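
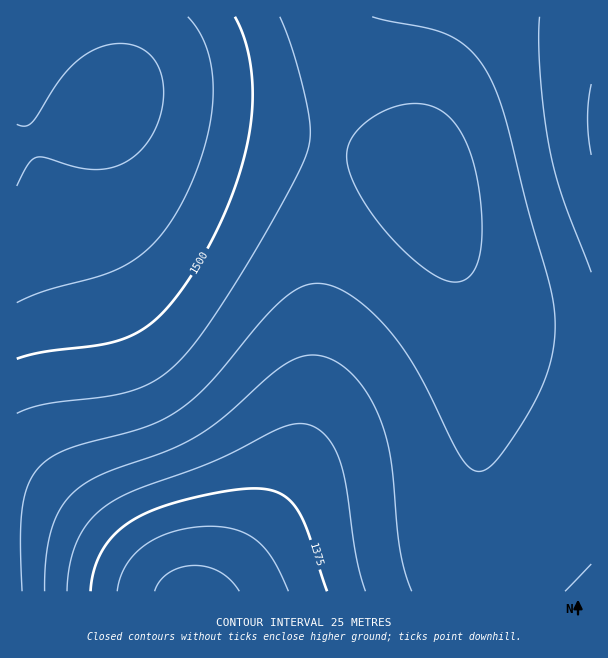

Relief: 1315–1555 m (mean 1460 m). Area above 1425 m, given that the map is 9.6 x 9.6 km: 73.1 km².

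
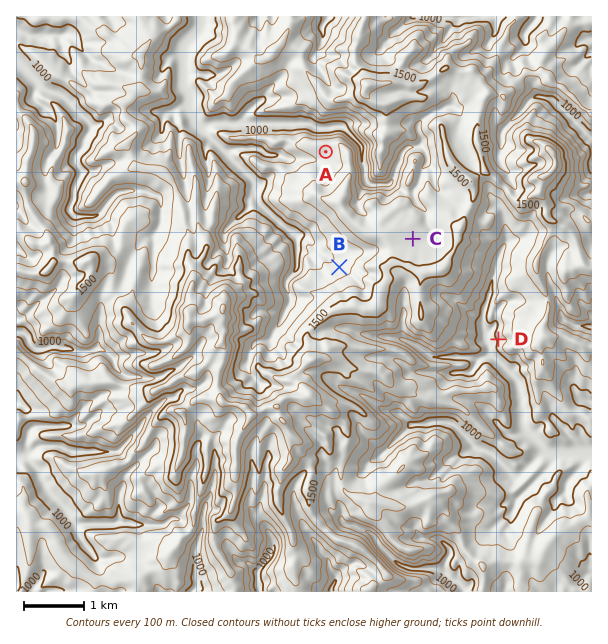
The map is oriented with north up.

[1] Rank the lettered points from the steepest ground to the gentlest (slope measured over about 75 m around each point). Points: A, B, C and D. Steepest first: D B A C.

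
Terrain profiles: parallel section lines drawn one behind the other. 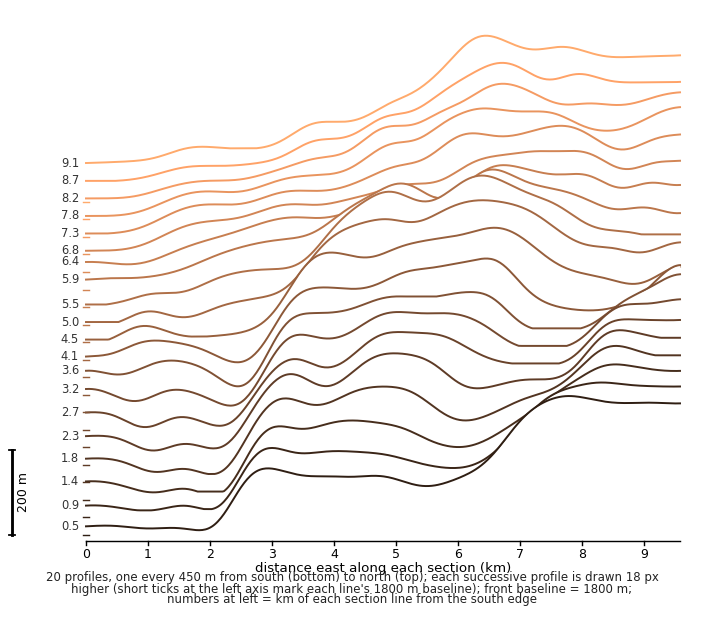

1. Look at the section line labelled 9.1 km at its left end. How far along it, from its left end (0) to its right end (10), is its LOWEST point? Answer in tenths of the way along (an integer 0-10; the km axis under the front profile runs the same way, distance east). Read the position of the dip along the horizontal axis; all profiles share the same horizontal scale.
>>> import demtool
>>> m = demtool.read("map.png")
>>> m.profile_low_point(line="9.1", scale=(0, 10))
0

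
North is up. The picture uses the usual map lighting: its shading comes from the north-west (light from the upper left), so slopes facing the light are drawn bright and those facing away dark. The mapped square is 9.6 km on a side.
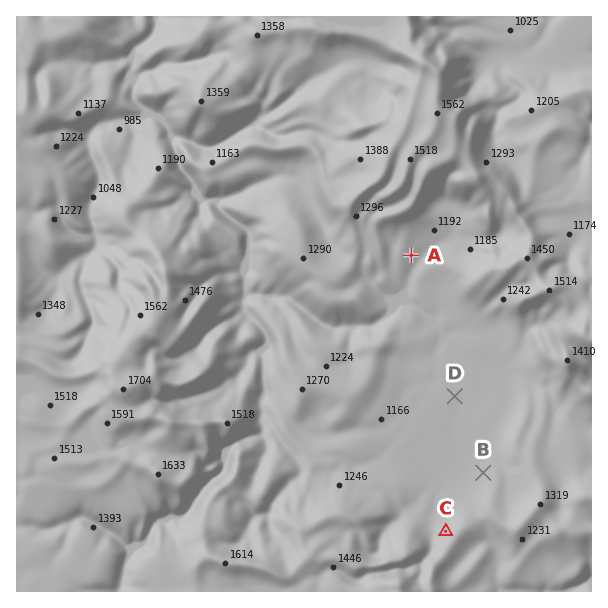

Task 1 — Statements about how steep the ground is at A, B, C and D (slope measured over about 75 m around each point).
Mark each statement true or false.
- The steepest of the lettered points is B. false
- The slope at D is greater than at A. false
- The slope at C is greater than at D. true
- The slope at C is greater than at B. true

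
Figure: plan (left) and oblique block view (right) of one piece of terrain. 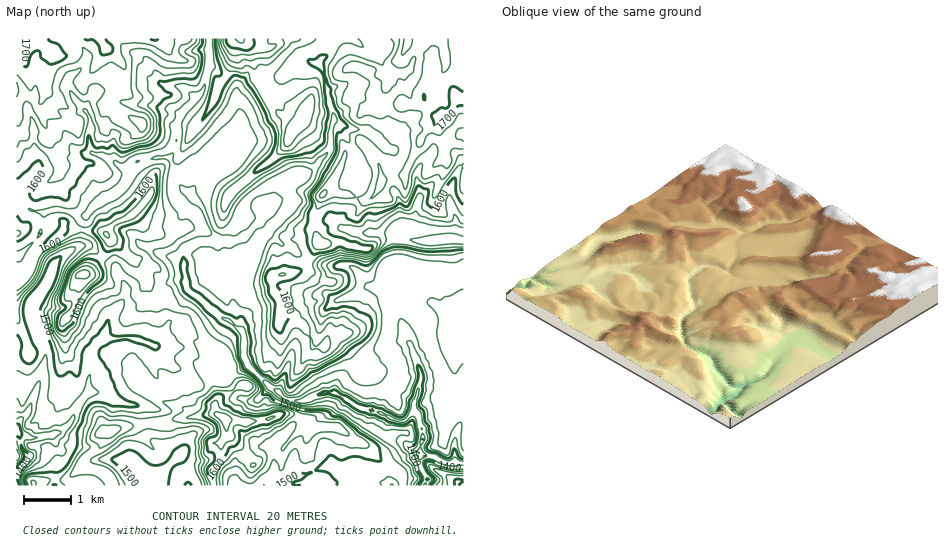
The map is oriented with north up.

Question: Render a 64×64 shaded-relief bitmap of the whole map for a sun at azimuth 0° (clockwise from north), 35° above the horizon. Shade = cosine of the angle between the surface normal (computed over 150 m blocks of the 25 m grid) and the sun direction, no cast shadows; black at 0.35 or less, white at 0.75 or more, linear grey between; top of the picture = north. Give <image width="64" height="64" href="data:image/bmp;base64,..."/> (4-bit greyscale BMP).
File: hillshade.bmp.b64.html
<image width="64" height="64" href="data:image/bmp;base64,Qk12CAAAAAAAAHYAAAAoAAAAQAAAAEAAAAABAAQAAAAAAAAIAAATCwAAEwsAABAAAAAAAAAAAAAAABEREQAiIiIAMzMzAERERABVVVUAZmZmAHd3dwCIiIgAmZmZAKqqqgC7u7sAzMzMAN3d3QDu7u4A////AGrcqZdWd2i7qYiJiIdDeHdTRnZ4mqqZmZmYdWh3dljNjf3KuWZnirqYiIiYh0VmZlM1d3iIqqmZiIh1eZpSjf9//cu8l4rNuYiHeJmHeXNFVUV3eHZ5mYiId3irvGn//13Lqqu6iaqYiHd3mZiJgzVpl3d4dmeId3d3irzLv9mohnmbqruWRWd3d3iImGZ1RHq6h2d3eHd2Zmibu6mWIkK2irupqoYyRmZ4h3eIh3dUiZmJhnd3dmVWisy6ZnRGZqmry7mIdlMjRXd2ZmirqFZ2ZWiXd3ZWZpvdy5ZGqIdolmZ3m5mYd1NFZlVUVpynd0MzNYl4dVZ63uy7qYh3iGhmVURpuqu8qYh3d1MiRVZ2VDIRR4iImr7uzM7uyVaIeEmIdmaqq87tzLu6h2RDOKq8unQ2q7zf/+7u2onYV4iIR5iId4q87u7cy6qaqpeM3e///u7//+/+3LljI5ZoiIhlmIiHes3cu6mIeJq7q7zMzO7//////tyFMyRmZ2iIiHaJiIh4vLmHZmeJq7vNy6l1jf/Yeb3tljM0V4dZmIiIh3mYiHeZiHdmeamaq7ztt0NtyEEiRohCRmZ4hliZiIiIeJh4d4iId3iZmZmZisy6q8lBVCIzM1Znd4iIZ5iIiHd3h2d4iIiIiZmZqZh5mZz/whFmIiNEZ3eIiIiHiIiIdmeHZniIeIiZqZqZh4mIiv5CVFhSADRneIiJmZhniIh2V4hmeIh3iZmpqYiImYiKxkZmWIQgAUZ4mZmZp2eIiHd3h2Z4iIiZqqmpmZmIiJqmd2ZXhlMAJXiZmZmWeIiIial2Znd5mqqqqZmZiIiKuYiIZlaId1MjRniZmoZ4iIiJqXRFVmiZmqmIiHd4iay5iIhmVXial1IjV4mZd4iIiHmoYyRFZ4h3d3d3d4iKu7p3iGZmZ6uphlRWiIdniIiIepdUM0ZmeHZmZmeImJq8yWeIdnZ4rLuqqHeIh3iIiIiKh1eFRnd4h2ZmZ4iIq7qGV4iHd4qr3MzLmImHeIiImImHirlVZ3eZhmZ2Z4rMllZniImZqqre3Mu5mYiIiImIeImqmWRmZnmHZnZ5rMllZ2d3eaqpl63dy7qYiIiIiZhFirl2Y0VVWHd3eJvMlWeHd3VpmZmXeKu6qpiIiZmZmSFYvKdjI1VXh3iJq7hWeId4dnmYh3dTRoqpmImZmZmaQRabuWURRod3eJmqlmeId4h2iHZlVURFeImYiZmZmZqFFIq7hkNYlmeIiJmHiIiIiYiHVVVnmpiHaIiImZmZmZhDea3bqYiGZ4iJmYiIiImZmqqZh4m8yoVXiIiIiIiImXNXrv/sl2ZniaqYiIiZmZmbu7uph2d2MRR4iId2ZneZkxSM/+yFRomruYiIiZmZmZqruqlSAAAAADVmVDNERXmWACe92mNHq6l2Z4qqqqmZmru5h1EAAAIgAREQAAERV5lRAUeGRGiZdlVVaJmpmamauph3d3Zom8cyEiNEMyJWeqdCJERomYZWd3VVZ3Z4mZq6mIiau7zMy4dniJmZmZh4mYZniKqGVXeIiHd4VGd4mau6mJqqqXd3eJmZmIiXqpiZmqu73IU1eIiamZllaIiZm7u5mZh1NFVWd3ZURFSaqZq6mazMunVniZmqp2VXiImZvLqHd2ZkRDJERUM1ZZmHeId3i8zMuFaJqaqXd1aIiJmau4VVVnQjIBFHVWh2mGZmZnd4q8zLdXmqqYiYVGeIiImZdDRVZ0RDMkeGeGaIdmZ4d3d4q7uneZmYiZqENXeIiHiYVneJlmhURnhmdniYdnd3dmaKu7l4mIiJrMgyRniJm92omZmod2ZUSGV3eKqXd3d2Zniru4iHeImb3JQkV4mrzcmJmZmHd3U1c2h3iph3d3d4mKvMl4eIiZq9yUIkZ4ibyoiZiZmYZmVkSXd4iIiIiJqXis3Jd4iImZvMpSI0RGvLiJh4mapml2ZHd3dnmImqqGRXirmGd4iImazLcwASSLyYmHmpmoWJiGV3dWeIiJdlMRI0Z4dWeIiJmsylACM0m5mHiqmZlWiIdXVkV3dldDRCAAFGiEVniIiJqqhDRURpqneqmIiHZ3h3Znd3d1Z2RGZBAlaJdFd4iIiIiIVVZni6mrmIiIl2aIl4iIh2ZndlVmVFeIiWRXeIiHZnmFVnebqqh3d4iYVWeIh3iHeIdnZWeIeIeKlkZ3iIdUaqdnd5hlVmd3eIh2ZneGeHeKp2d3ibyod5q5VWeIdlV5qXd3hVVVZnZniIh2Z4Z3iIqXeImrzbmHerp0V4d2Vomql4lleId3dmd4mZdYd3d4mWaIiZmah2VYq5VXd2VYmaqoiWZ4mZiIiHeZl2hnh3mnVpmIeIiId3eKp2Z2VHmqq7qYeIiZmqqpiJmYmHeIiYZneJh4qZmZhlepZWVFipqry5h5mZmaqqmZmZmod4iIeIdoiIiZiGZURpqFRFeZmZq7p1aIiJqqqqmZmqd4iHd5l2eIiIh1QzNGm5UjaIiJmaunZmd4mpmamYmal3iHZVaYZneId3VDM0aZdCNXZoiZqqiZh5qpd3mZiJmYiIdlVXl2Z5h3VURnh4dTNEVEZ4mYiru7zMqXZ5mImYiIiIiHd4ZomHZEVpqphkRDNERGd3d5q7zLqql3iZmIiIiJmZl2eIh2REV4dmeGRERWd1VmZ3eaupiImoeKqYiIiImpmmZ5qWQzNohjNYZFVXeJdlVnd5qqiHeJh4qpiI"/>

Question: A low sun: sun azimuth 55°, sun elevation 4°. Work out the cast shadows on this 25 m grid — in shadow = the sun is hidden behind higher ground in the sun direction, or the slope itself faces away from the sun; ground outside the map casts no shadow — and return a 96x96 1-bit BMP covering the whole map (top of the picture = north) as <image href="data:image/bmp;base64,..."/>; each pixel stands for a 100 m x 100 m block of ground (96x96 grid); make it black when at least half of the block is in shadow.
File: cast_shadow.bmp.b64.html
<image width="96" height="96" href="data:image/bmp;base64,Qk2+BAAAAAAAAD4AAAAoAAAAYAAAAGAAAAABAAEAAAAAAIAEAAATCwAAEwsAAAIAAAAAAAAA////AAAAAADg4PAf/8fAAgABw/zgYfA//8fgAAABw/jAceB//8fgAAABg/DD+AB//8fgDAAAA8Dz+AA//4PBHAAAA5x//AAf/+OBmAAAB/99/AA///EBmADgB/99/wB///ABnBfgB/fp/8Hz//AADD9AH+fh/+Hn/8AADH4AG+f//+HP//hwAHgAE+P//8AP//n8AHAAA+P+/4AE//n9EAAAB+DgH8AAf/mNiAAAN8DgH4AAH/AAAAAH/8DwD4ABg+AAAAAfz8C4BwA/48AAAAD/z4CYAgP/A8AAAAP/j4CYAA/8AAAAeAf9DwAcAB/wAAHB8f/AB4AcAB/gAAHH4P+AB4AeAB/AAYOH4H8AB4AfAB+AB4IP4A4AA4AfgA4ABwAf8AQAA4D/kAAADgB/cwAAA4D/0MAAHAD7ewAAB4D/wOAAAAD7ewAAB4D/wMAAAAH/PAAABwD/4EAAAgH/PAAADwD/wAAAfgP/ngAADgD/wAAAfAP/ngAADgD/4AAAMAP/ngAAHgD/wBwAwAf/DAAADAD/wBwAwA//DAAADAD/wAwABB//AAAACAD/wAwAbD//AAAAAAD/wAAA+D//AAAAAAD/4AwAwH//AAAAAAB/8AeAAP//AAAAAAA/+APAAff/AAAAAAA/6AvAA+P+AAAAAAAf4AnAD4P+AHgAAAAP8AHgDwD+AHAAAAAP8APgDgD+QAAAAAAH+AfgDgB8wAAn/AAH+AfADAB8AD/n/wAD8A/AHAA8AH/n/8AD8A+AHAA8AP/n//AB/A8AHAAeH//3//gA/+4ACAAeH//z//8Bf/wAAAAOP//h//8AP/gYAAB2f4YA//8AH/AwAwA9/wAAcAYAD+BgAfwfnwAAAAAAAcDgAHAP/wOA//wAAIHAAfAP/g/Y//8AAYAAA/AH/h+Z//8AAIAAA/AD/x+///cAAAAAA/gD/z+//8cw8AAAAfgB/z///89w4AAAAfgB/9//959wAAAAAfgA/88AZ59wAAAAADgA/4AA588gAAAAADAAf4A4588AAAAQADgAf8A8588AAEAAAD4AP+A8Z2cOAEAAAB+B/+A8JzMPgAAAAB/h//A8AzIPgAAAQB/5//h4MQAfAH6AQB////h4MAA/Af/h4B///vzweAB/A///4B//8nzweAM+D//8cD//wD3gPABcHf/weD//wD3APGDcGf/geD//wDuAPGCcGf/gOD//wD8cOOAcOf/gOB//wD/4H8AcId7gOB//wD/4D8A4AcAAEB//gD/95wA4A8AAHA//AD+Z5wA4A8AAD4/+AD+BxwE4B8AAT8/+AD+AwwA4DgAAB8/8AD4ABgw4HgAAH8f8ADwABggsHAAAP8f4ADgAAAhoPAAA/+fwAH4AAABAGAAH/+fwAH4AAADAAAAP///gAH3AAgDAAAAf///gAHjBDgDABwA////gAHADzwDAA4A/8//8AGADxgDAA4B/w//8ABAHxwAAA8D/gf/cABADxgAAA8D/AP+AABgD4AAAB8H+AH+AAAAB4AAABgA8AH8AAAAA8Ag="/>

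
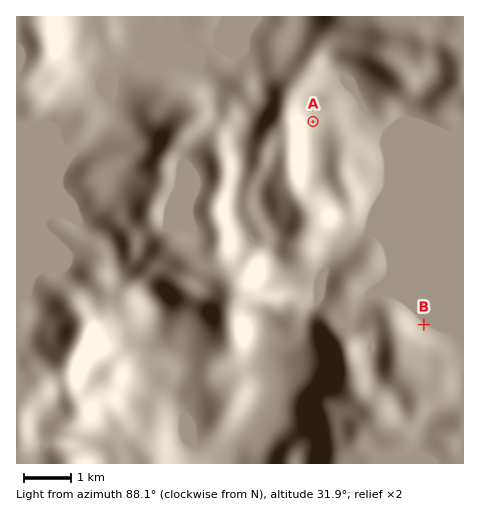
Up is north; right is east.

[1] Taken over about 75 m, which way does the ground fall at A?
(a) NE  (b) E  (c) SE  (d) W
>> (b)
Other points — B NE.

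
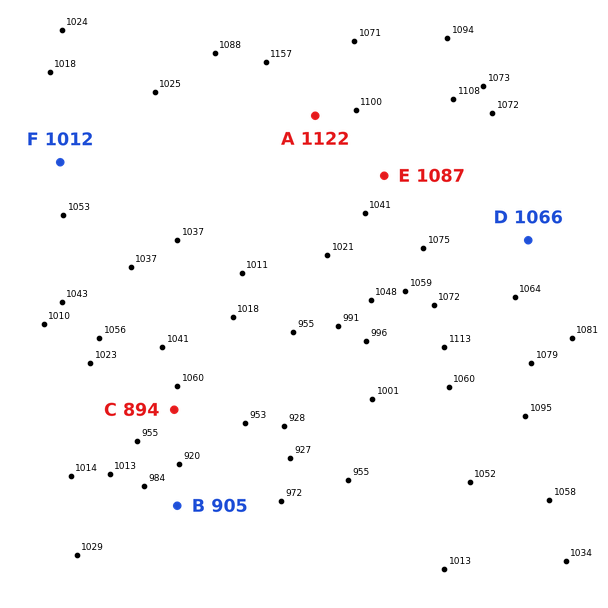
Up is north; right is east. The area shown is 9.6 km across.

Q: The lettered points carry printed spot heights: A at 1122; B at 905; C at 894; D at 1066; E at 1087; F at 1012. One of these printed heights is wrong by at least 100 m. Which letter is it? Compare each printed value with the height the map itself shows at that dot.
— C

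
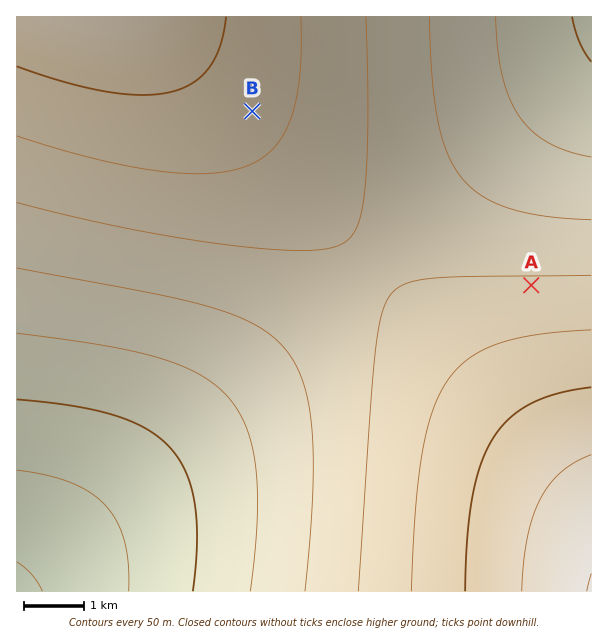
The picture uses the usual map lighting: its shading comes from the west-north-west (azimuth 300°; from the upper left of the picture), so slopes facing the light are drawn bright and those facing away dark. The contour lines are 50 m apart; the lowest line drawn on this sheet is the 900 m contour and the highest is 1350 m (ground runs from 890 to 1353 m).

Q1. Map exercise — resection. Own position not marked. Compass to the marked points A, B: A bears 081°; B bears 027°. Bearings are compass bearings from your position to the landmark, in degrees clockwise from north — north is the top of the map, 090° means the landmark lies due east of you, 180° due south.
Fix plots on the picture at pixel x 131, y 349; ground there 1050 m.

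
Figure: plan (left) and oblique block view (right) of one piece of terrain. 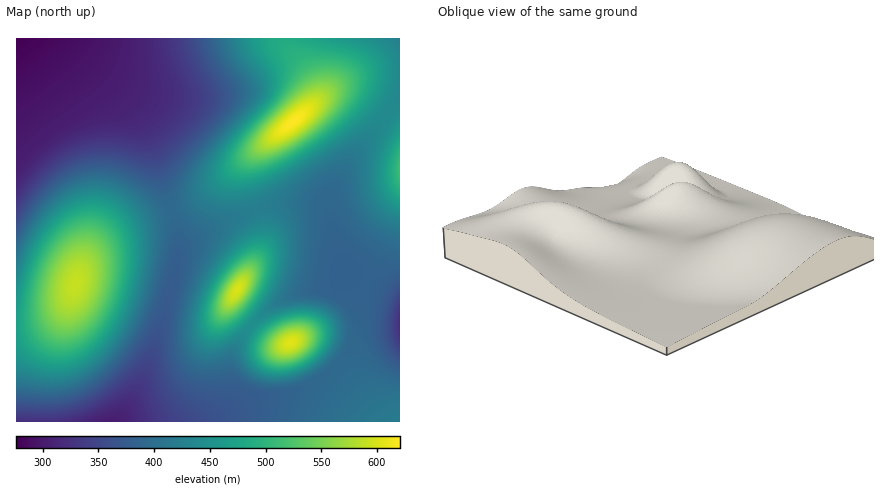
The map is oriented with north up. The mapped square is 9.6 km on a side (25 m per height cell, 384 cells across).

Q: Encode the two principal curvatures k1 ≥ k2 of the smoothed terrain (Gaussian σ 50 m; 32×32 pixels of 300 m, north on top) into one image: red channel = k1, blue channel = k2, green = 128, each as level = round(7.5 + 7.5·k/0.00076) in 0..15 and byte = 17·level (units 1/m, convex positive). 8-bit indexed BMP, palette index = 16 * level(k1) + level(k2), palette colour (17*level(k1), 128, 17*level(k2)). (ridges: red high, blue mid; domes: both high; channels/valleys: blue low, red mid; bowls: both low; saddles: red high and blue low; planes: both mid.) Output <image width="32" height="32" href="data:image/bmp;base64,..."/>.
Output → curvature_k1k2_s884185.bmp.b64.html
<image width="32" height="32" href="data:image/bmp;base64,Qk02CAAAAAAAADYEAAAoAAAAIAAAACAAAAABAAgAAAAAAAAEAAATCwAAEwsAAAABAAAAAAAAAIAAABGAAAAigAAAM4AAAESAAABVgAAAZoAAAHeAAACIgAAAmYAAAKqAAAC7gAAAzIAAAN2AAADugAAA/4AAAACAEQARgBEAIoARADOAEQBEgBEAVYARAGaAEQB3gBEAiIARAJmAEQCqgBEAu4ARAMyAEQDdgBEA7oARAP+AEQAAgCIAEYAiACKAIgAzgCIARIAiAFWAIgBmgCIAd4AiAIiAIgCZgCIAqoAiALuAIgDMgCIA3YAiAO6AIgD/gCIAAIAzABGAMwAigDMAM4AzAESAMwBVgDMAZoAzAHeAMwCIgDMAmYAzAKqAMwC7gDMAzIAzAN2AMwDugDMA/4AzAACARAARgEQAIoBEADOARABEgEQAVYBEAGaARAB3gEQAiIBEAJmARACqgEQAu4BEAMyARADdgEQA7oBEAP+ARAAAgFUAEYBVACKAVQAzgFUARIBVAFWAVQBmgFUAd4BVAIiAVQCZgFUAqoBVALuAVQDMgFUA3YBVAO6AVQD/gFUAAIBmABGAZgAigGYAM4BmAESAZgBVgGYAZoBmAHeAZgCIgGYAmYBmAKqAZgC7gGYAzIBmAN2AZgDugGYA/4BmAACAdwARgHcAIoB3ADOAdwBEgHcAVYB3AGaAdwB3gHcAiIB3AJmAdwCqgHcAu4B3AMyAdwDdgHcA7oB3AP+AdwAAgIgAEYCIACKAiAAzgIgARICIAFWAiABmgIgAd4CIAIiAiACZgIgAqoCIALuAiADMgIgA3YCIAO6AiAD/gIgAAICZABGAmQAigJkAM4CZAESAmQBVgJkAZoCZAHeAmQCIgJkAmYCZAKqAmQC7gJkAzICZAN2AmQDugJkA/4CZAACAqgARgKoAIoCqADOAqgBEgKoAVYCqAGaAqgB3gKoAiICqAJmAqgCqgKoAu4CqAMyAqgDdgKoA7oCqAP+AqgAAgLsAEYC7ACKAuwAzgLsARIC7AFWAuwBmgLsAd4C7AIiAuwCZgLsAqoC7ALuAuwDMgLsA3YC7AO6AuwD/gLsAAIDMABGAzAAigMwAM4DMAESAzABVgMwAZoDMAHeAzACIgMwAmYDMAKqAzAC7gMwAzIDMAN2AzADugMwA/4DMAACA3QARgN0AIoDdADOA3QBEgN0AVYDdAGaA3QB3gN0AiIDdAJmA3QCqgN0Au4DdAMyA3QDdgN0A7oDdAP+A3QAAgO4AEYDuACKA7gAzgO4ARIDuAFWA7gBmgO4Ad4DuAIiA7gCZgO4AqoDuALuA7gDMgO4A3YDuAO6A7gD/gO4AAID/ABGA/wAigP8AM4D/AESA/wBVgP8AZoD/AHeA/wCIgP8AmYD/AKqA/wC7gP8AzID/AN2A/wDugP8A/4D/AHeHh4eHh4eGdneHh4eHh4eHh4eHh4eHh4eHh4eHh4eIh4eHh4eHh4aGdoeHh4eHh4eHh4eHh4eHh4eHh4eHh4eHh4eHh4eHh4aGdoeHh4eHh4d3hoSDhIaHh4eHh4eHh4eHh4iHh4eHhoaGh4eHh4eHh4WElJSTgYKGh4eHh4eHh4eIiIiIh4eHhoaGh4eHh4d2hKW3t6eWk4GFh4eHh5eHh5iYmIiIh4eGhoaHh5eXh3WEpsjp2rqnlIKGh4eXl4eXmJiYmIiHh4aGhYaHl6enhYKkx+r7+9m3lISHh5eWh5eYmJiYiIiHh4aFhYeXp8emgpGkuMrq6cilhIeHl5aHl5iYmJiYiIeHhoWFhoam19eVgJCTp7jIx6WUh4eXp4eYmJiYmJiIiIeGhoWGhpbH+MiEgYCClJWVlIWHh5enh4iYmJiYmIiIh4aGhYWGhZb5+qeEhHNyg4SFd4eHl6eHiJiYmJiYmIiHh4aFhYaFhKj6+ZWFhoZ3d3d3h4eHl4eImJiYmJiYiIeHhoZ2hoWEldj4t4WGhod3d3d3h4eXh4iImJiYmJiIh4eGhnaHhoWEptfXloaGh3d3d3eHh4eHiIiYmJiYmJiHh4aGdneGhoWFprenh4eHh3d3h4eHd4eHiJiYmJiYmIeHh4Z2d4eGhoWWl5eHh4eHh4eHh4eHh4eIiJiYmJiYh4eHhoaHh4eGhoaGl4eHh4eHh4eHh4eHh4eImJiYmIeHh4aGhoeHh4eGhoaHh4d3d4eHh4eHh4aHh4eHmJiIh4eHhoaGh4eHh4aGhoaHd3d3d4eHh4eXhoeHh4eHh4eHh4eGhoeXl5eXh4aGhoZ2d3d3d4eHl5eGhoeHh4eHh4eHh4eGh4eXp6enl4aFhXZ2dnd3h4eHl4aGh4eHh4eHh4eHd3eHh4eXp7e3p4aFhXV2dnaGhoaXh4aGh4eHh4eHh3d3d4eHh4eXt9jYuIeFhYV2doaGhoaHh4eHh4eHh4eHd3d3d3eGhoaXt+j4yJiGhYWGhoaGhoiHh4eHh4eHh3d3d3d3d3Z2hoaHqOj42KiGhoaGhoWFiIiIh4eHh4d3d3d3d3d3d3Z2dYWGl9j42KiXhoaGhoWIiIiHh4eHd3d3d3d3d3d3dnZ1dXR1lrjYyKeXh4aGhoiIh4eHh4d3d3d3d3d3d3d3dnZ1dISVlqe4uKeXh4eGh4eHh4eHh4eHh3d3d3d3d3d3d3d2hZWWlpeop5eXh4eHh4eHh4eHh4eHh4eHh4eHh4eHh4eHlpaGh4eXl5eHh4eHh4eHh4eHh4eHh4eHh4eHh4iIiJeXl4eHh4eHh4eHh4eHh4eHh4eHh4eHh4eHh4eHiJiYmJiHh4eHh4eHh4c="/>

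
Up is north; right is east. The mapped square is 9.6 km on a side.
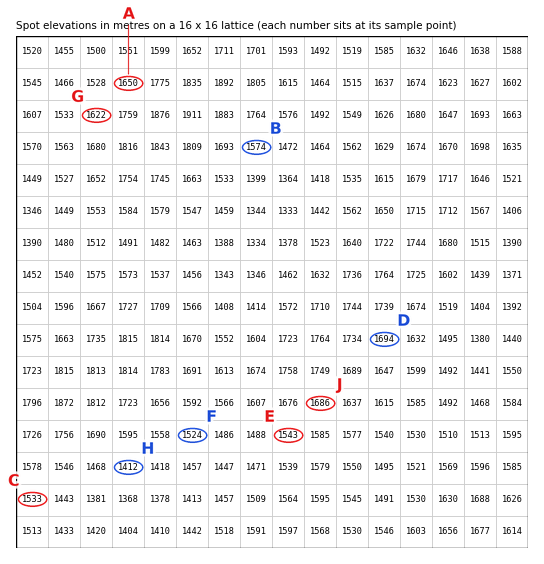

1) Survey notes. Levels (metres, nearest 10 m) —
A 1650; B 1570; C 1530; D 1690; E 1540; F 1520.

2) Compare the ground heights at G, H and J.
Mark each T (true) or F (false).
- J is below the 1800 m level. T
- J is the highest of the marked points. T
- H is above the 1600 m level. F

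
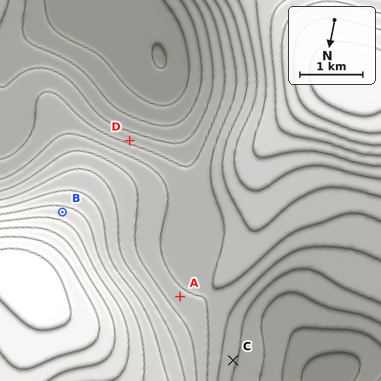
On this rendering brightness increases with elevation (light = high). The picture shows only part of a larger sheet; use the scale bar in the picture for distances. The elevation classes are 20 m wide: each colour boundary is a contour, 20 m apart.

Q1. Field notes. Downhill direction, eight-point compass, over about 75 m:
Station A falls SW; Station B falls S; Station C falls W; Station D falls S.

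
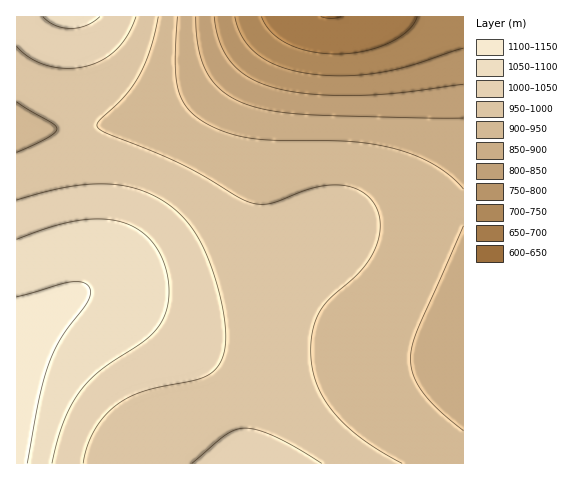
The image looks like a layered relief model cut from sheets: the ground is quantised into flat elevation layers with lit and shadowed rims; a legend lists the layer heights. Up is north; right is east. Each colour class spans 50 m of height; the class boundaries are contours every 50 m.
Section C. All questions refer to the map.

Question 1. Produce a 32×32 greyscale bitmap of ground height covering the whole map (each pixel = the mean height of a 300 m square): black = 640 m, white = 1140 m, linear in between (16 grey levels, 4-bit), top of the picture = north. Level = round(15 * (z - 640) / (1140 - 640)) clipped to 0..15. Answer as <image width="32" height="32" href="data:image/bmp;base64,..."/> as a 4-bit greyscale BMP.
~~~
<image width="32" height="32" href="data:image/bmp;base64,Qk12AgAAAAAAAHYAAAAoAAAAIAAAACAAAAABAAQAAAAAAAACAAATCwAAEwsAABAAAAAAAAAAAAAAABEREQAiIiIAMzMzAERERABVVVUAZmZmAHd3dwCIiIgAmZmZAKqqqgC7u7sAzMzMAN3d3QDu7u4A////AO3Muqqqqru7zLu7qqqZmZjt3Luqqqqru7u7uqqZmZiI7ty7qqqqqru7uqqpmZmIiO7cy7qqqqq7u6qqmZmIiIj+3cy7uqqru7qqqZmZiIiH/t3My7u7u7uqqqmZmIiId+7t3MzLu7u7qqqZmZiIiHfu7d3MzMu7u6qqmZmIiIh37u7d3czMu7uqqpmZmIiId+7u7d3czMu7qqqZmZiIiHfu7u7d3czLu6qqmZmZiIh37u7u7d3My7uqqqmZmZiIh+7u7u3dzMu6qqqpmZmYiIfe7u7t3czLuqqqqpmZmYiI3d3u3d3Mu7qqqqqqmZmIiN3d3d3czLuqqqqqqqmZmIjM3d3dzMu7qqqqqqqpmZiIzMzMzMy7uqqpmqqqqZmYiLu8zMy7u6qpmZmaqpmZmIi7u7u7u6qqmZmZmZmZmYiIqqqruqqqqZmZmZmZmZiIiKqqqqqqqZmZmZmZmZmIiIiZmqqqmZmZiIiIiIiIiId3mZmZmZmZiIiIiIh3d3d3d5mZmZmZmIiHd3d3d3d2ZmaZqqmZmYiHd2ZmZmZmZmZmqqqqqZmId2ZlVVVVVVVVVaqqqqqZiHdlVUREREREREWru7u6qYh2VUQzMzMzMzREu7u7u6mYdlRDMiIiIiIzM7zMzLuqmHZUMiEREREiIjPMzMzLuph2VDIREAARESIj"/>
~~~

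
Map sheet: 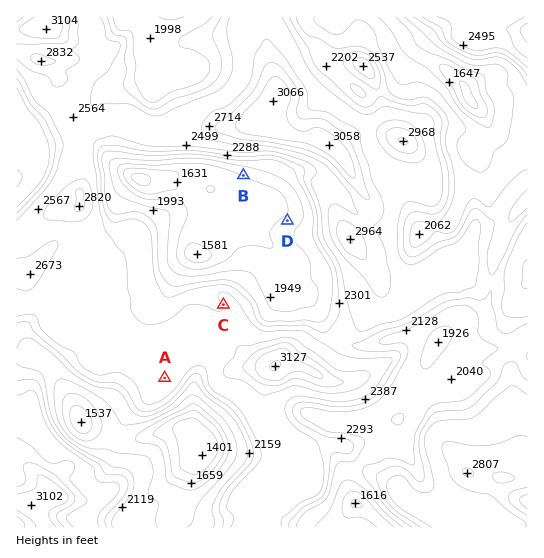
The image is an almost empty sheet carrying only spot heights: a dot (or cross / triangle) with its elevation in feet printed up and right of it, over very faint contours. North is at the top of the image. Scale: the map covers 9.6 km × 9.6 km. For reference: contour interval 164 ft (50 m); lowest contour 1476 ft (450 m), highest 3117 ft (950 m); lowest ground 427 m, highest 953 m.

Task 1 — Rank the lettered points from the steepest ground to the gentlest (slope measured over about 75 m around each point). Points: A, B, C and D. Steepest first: B D C A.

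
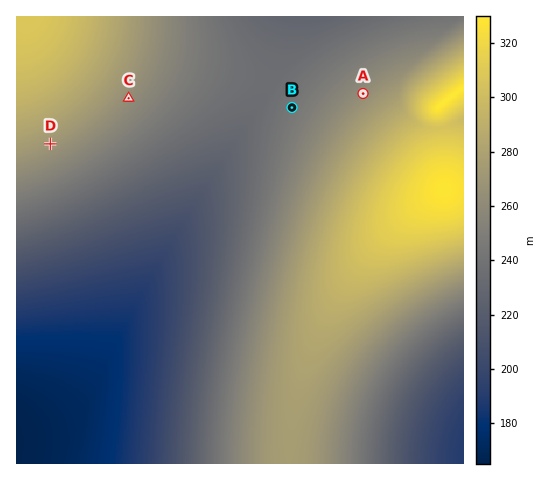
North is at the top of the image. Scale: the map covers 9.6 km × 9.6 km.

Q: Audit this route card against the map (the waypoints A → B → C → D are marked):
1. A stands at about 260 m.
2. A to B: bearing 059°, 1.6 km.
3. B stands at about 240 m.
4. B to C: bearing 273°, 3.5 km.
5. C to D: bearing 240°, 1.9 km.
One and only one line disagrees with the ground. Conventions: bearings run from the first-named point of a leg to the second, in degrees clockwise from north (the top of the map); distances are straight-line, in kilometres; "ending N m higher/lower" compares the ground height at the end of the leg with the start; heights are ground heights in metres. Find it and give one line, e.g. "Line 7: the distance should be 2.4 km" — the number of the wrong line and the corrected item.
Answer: Line 2: the bearing should be 259°.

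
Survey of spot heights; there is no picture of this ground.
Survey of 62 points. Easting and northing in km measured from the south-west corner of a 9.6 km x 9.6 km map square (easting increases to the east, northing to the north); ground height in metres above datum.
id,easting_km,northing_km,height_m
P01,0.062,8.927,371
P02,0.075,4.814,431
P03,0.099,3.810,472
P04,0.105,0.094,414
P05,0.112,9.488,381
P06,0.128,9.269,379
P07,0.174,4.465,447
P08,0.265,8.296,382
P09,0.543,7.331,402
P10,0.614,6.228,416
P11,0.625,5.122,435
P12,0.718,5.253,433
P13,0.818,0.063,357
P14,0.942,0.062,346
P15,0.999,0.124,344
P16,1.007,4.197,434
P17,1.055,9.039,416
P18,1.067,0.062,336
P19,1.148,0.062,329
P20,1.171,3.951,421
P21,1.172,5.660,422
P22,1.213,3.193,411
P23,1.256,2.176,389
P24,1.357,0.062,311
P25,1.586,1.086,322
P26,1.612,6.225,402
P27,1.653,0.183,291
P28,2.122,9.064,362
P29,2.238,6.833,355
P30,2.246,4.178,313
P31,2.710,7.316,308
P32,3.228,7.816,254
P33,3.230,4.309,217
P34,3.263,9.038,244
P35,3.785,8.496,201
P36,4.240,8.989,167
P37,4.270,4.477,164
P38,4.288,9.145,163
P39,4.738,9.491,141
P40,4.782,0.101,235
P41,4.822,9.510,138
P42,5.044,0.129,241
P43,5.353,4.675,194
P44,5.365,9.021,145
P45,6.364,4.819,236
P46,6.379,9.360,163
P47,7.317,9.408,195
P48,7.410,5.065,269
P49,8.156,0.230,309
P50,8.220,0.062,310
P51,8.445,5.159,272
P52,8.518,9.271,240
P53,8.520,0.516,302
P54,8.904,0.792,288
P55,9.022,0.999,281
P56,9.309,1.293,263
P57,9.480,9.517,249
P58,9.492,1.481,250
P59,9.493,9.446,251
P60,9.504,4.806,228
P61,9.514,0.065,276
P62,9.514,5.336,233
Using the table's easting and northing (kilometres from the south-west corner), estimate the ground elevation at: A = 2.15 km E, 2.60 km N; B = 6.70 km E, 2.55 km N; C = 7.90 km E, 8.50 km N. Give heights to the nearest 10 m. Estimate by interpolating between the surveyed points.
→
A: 290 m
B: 270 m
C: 240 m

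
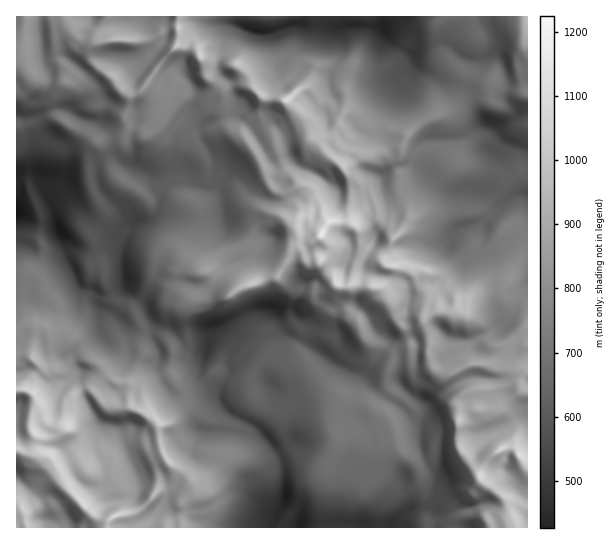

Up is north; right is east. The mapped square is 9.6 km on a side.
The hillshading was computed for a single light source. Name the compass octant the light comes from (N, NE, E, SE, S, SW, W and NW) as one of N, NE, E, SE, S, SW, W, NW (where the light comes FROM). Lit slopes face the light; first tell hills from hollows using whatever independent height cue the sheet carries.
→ NE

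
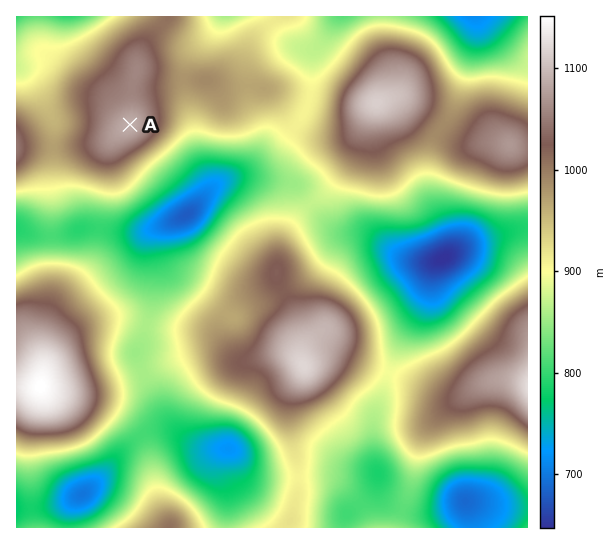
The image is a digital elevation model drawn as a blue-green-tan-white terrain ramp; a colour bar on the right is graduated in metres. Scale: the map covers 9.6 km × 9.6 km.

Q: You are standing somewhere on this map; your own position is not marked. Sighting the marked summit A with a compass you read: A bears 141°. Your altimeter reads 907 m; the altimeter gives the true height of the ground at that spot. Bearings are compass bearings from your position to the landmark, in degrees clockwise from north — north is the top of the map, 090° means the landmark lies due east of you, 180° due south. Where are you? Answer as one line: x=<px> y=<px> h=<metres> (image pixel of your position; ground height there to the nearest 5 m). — x=68 y=48 h=905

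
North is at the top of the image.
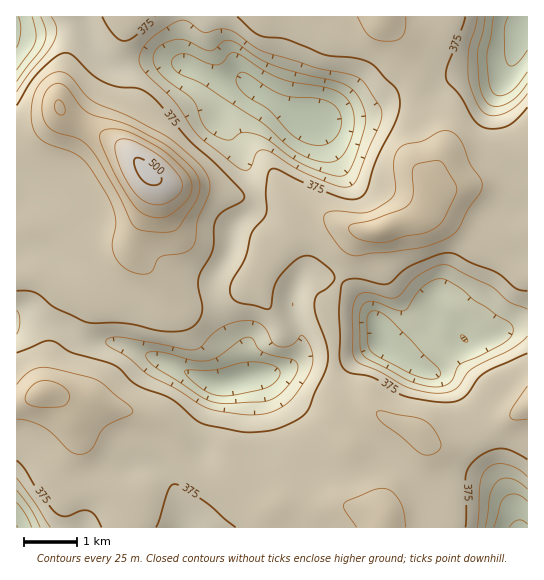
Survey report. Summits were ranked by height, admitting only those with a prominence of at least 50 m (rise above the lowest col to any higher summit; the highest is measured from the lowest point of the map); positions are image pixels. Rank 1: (147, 173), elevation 503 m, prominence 237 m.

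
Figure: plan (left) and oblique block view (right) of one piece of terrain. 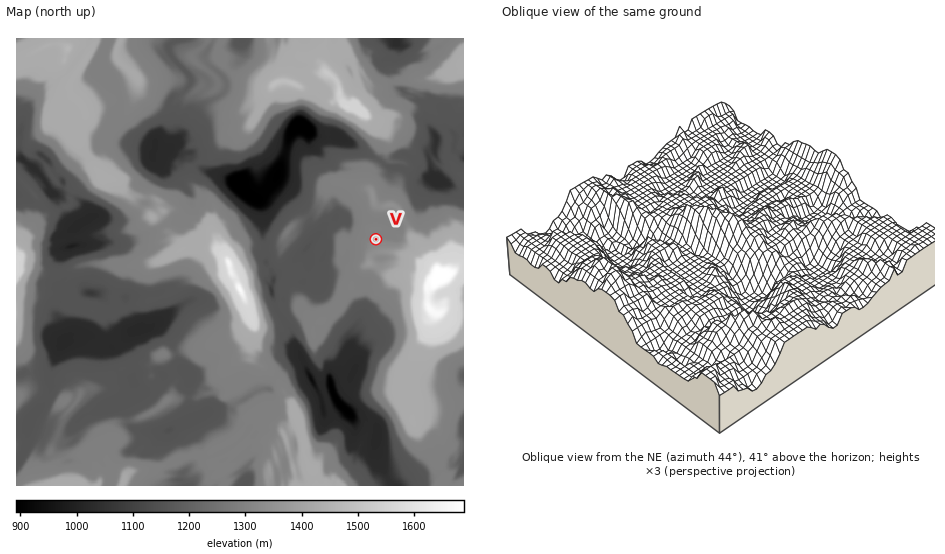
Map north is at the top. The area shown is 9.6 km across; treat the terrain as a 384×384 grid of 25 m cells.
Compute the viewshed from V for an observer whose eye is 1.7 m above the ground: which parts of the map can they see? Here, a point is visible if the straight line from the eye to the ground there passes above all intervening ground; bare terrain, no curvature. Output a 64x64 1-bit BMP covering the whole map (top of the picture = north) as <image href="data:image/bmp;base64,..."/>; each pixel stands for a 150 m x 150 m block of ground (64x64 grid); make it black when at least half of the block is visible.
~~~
<image width="64" height="64" href="data:image/bmp;base64,Qk0+AgAAAAAAAD4AAAAoAAAAQAAAAEAAAAABAAEAAAAAAAACAAATCwAAEwsAAAIAAAAAAAAA////AAAAAAAAAAAAAAAAAAAAAAAAAAAAAAAAAAAAAAAAAAAAAAAAAAAAAAAAAAAAAAAAAAAAAAAAAAAAAAAAAAAAAAAAAAAAAAAAAAAAAAAAAAAAAAAAAAAAAAAAAAAAAAAAAAAAAAAAAAAAAAAAAAAAAAAAAAAAAAAAAAAAAAAAAAAAAAAAAAAAAAAAAAAAAAAAAAAAAAAAAAAAAAAAAAAAAAAAAAAAAAAAAAAAAAAAAAAAAAAAAAAAAAAAAAAAAAAAACAAAAAAAAAAIAAAAAAAAAAgAAAgAAAAAGAAACAAAAAAwAAAIAAAAADAAAAgAAAAAcAAACAAAAABwAAAUAAAAAPAAABAAAAAA8AAAmAAAAADwAADCAAAAAPAAgGAAAAAB4AD/wAAAAAHgAD/AAAAAA8AAE8AAAAADwAAfgAAAAAOAAD+AAAAAAwAAeAAAACIGAAf4AAAAYAwAA/AAAABwGAADwAAAAGBwAAAAAAAB4DAAAAAAAAHwDAAAAAAACfAPQAAAAAAJ8A3wAAAAAB3wAHAAAAAADfgAOAANAAAP/4AcABAAAA9/AAwA+AAADz4ABgfgAAAHPAAH34AAAAYeAANwAAAADB4AA/AAAAA4HgABwAAAADAeAAAAAAAAEBwAAAAAAAAAOAAAAAAAAEDwAAAAAAAAQOAAAAAAAAAAQAAAAAAAA=="/>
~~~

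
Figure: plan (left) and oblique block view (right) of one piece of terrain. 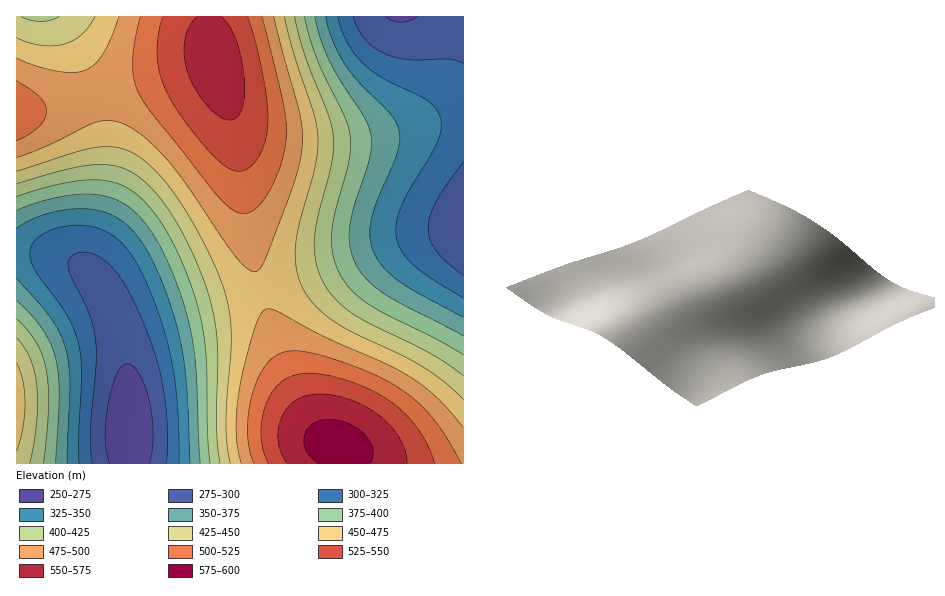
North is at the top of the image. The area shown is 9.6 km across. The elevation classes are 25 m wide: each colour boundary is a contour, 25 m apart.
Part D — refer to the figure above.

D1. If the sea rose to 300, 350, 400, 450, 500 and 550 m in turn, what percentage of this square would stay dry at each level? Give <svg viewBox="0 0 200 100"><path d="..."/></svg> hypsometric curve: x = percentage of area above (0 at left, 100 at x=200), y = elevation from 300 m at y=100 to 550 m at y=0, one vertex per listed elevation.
<svg viewBox="0 0 200 100"><path d="M180 100l-36-20-28-20-30-20-45-20-29-20"/></svg>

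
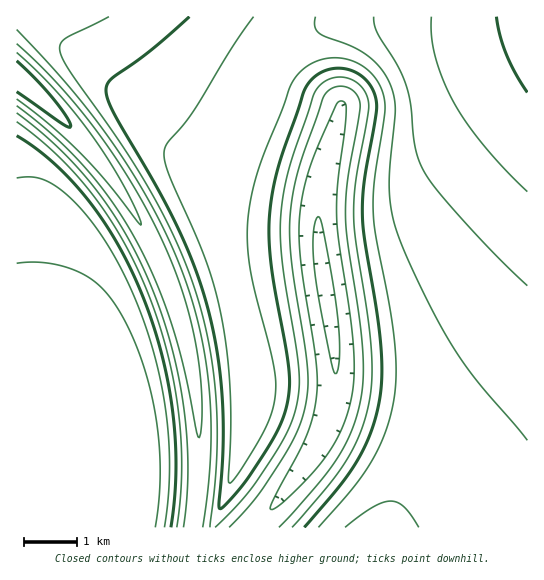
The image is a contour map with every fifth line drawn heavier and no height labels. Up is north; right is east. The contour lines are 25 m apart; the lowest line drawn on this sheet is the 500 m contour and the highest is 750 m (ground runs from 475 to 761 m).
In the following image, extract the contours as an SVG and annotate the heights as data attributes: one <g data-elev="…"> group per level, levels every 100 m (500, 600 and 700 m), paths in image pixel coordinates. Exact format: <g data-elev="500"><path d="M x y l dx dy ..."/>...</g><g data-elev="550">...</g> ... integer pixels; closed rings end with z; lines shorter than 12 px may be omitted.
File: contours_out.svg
<g data-elev="500"><path d="M17 61l20 20 18 20 12 17 4 7-1 2-11-5-42-30"/></g><g data-elev="600"><path d="M177 527l3-28 2-28-3-58-12-60-18-58-25-52-14-24-16-23-17-21-19-19-20-18-21-16"/><path d="M215 527l24-24 17-21 27-41 12-28 4-20 0-19-17-119-2-29 3-27 8-37 24-69 4-7 7-5 8-3 9-1 10 3 8 6 5 8 3 9-2 16-11 62-2 33 2 27 14 97 2 28-1 24-7 33-15 32-19 28-38 44"/><path d="M109 17l-43 21-5 5-1 8 10 20 52 74 30 49 26 51 18 48 13 53 7 57 1 58-7 66"/></g><g data-elev="700"><path d="M374 17l0 8 3 8 20 32 9 21 5 19 4 43 4 14 6 11 13 18 29 34 31 32 29 29"/></g>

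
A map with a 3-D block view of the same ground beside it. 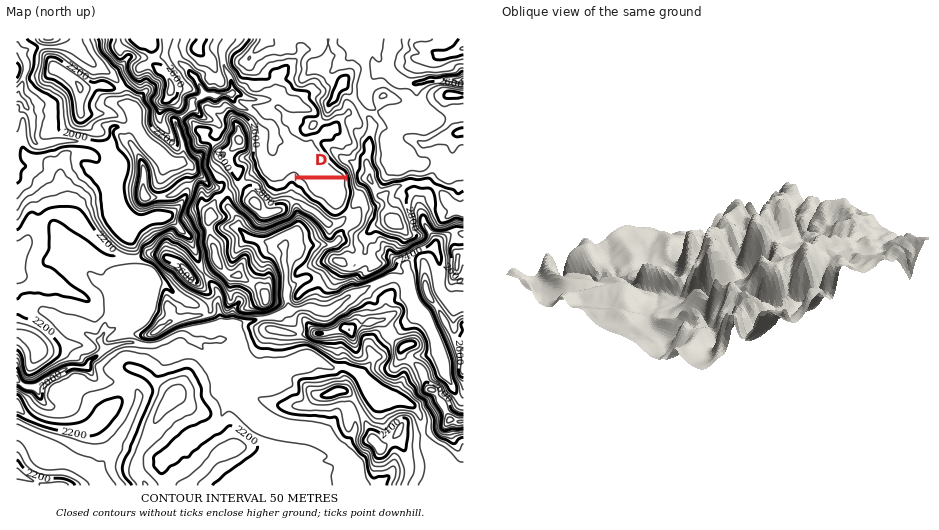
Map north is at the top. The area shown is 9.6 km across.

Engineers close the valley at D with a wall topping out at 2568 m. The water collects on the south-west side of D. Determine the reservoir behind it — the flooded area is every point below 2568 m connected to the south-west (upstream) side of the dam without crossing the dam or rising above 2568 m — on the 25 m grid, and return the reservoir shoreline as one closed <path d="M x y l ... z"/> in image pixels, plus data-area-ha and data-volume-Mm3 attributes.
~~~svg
<path d="M346 179l-49 1 7 4 2 6 8 8 8 3 11 11 6 0 6-7 3-10-2-16z" data-area-ha="48" data-volume-Mm3="15.50"/>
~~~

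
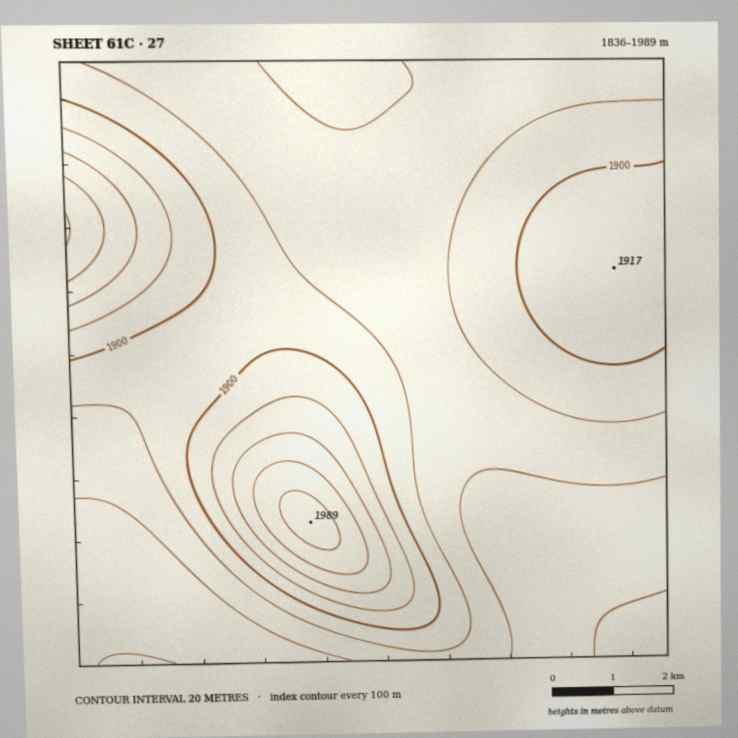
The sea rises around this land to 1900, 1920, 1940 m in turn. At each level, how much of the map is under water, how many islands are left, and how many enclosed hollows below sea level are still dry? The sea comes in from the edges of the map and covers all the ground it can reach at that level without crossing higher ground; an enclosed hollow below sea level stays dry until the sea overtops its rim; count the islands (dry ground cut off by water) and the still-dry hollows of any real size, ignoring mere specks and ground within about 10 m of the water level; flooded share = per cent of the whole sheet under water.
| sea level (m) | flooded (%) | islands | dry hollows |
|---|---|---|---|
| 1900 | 73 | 1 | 0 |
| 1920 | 88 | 1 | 0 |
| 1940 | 93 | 1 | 0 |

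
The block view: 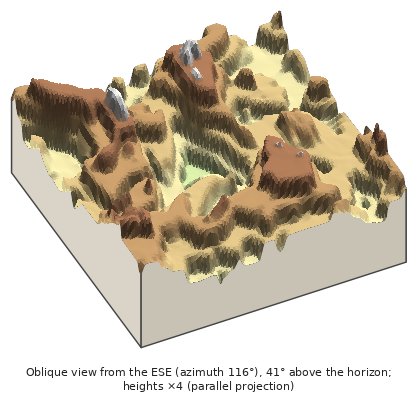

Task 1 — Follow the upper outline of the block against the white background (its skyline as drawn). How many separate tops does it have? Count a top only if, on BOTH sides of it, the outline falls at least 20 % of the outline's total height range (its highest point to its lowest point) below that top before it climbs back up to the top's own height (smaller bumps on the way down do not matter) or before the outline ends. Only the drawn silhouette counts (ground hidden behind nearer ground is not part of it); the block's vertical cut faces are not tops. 1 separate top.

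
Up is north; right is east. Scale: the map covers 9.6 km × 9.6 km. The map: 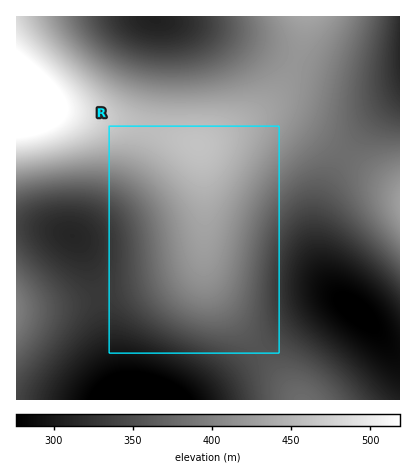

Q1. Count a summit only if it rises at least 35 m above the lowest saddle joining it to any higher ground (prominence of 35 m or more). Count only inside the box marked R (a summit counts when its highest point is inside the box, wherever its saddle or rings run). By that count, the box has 0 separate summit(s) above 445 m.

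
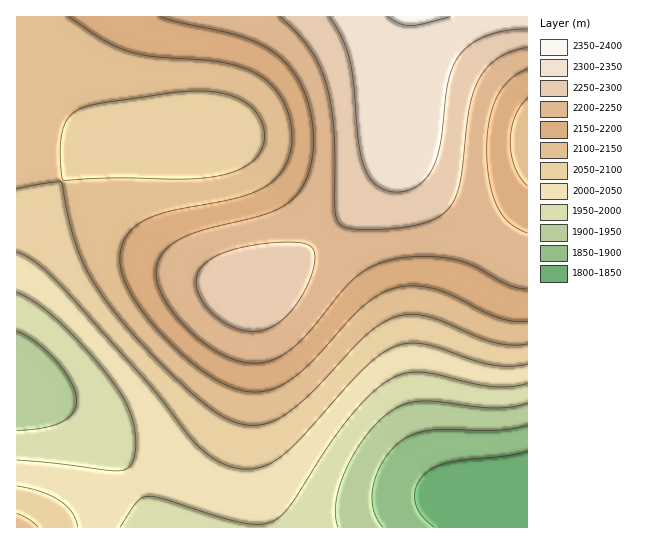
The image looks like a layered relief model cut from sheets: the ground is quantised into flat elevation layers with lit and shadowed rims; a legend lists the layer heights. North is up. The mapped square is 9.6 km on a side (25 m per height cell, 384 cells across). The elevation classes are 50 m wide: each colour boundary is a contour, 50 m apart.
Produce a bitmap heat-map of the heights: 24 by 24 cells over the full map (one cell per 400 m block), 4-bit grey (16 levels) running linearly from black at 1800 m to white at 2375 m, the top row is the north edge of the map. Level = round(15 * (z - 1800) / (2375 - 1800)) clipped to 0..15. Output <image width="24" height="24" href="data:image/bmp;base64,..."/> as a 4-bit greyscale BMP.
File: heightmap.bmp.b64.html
<image width="24" height="24" href="data:image/bmp;base64,Qk2WAQAAAAAAAHYAAAAoAAAAGAAAABgAAAABAAQAAAAAACABAAATCwAAEwsAABAAAAAAAAAAAAAAABEREQAiIiIAMzMzAERERABVVVUAZmZmAHd3dwCIiIgAmZmZAKqqqgC7u7sAzMzMAN3d3QDu7u4A////AId2ZVVVVVVEMiEQAHdmVVVmZmVEMhEQAGZlVVZmZmVUMiEREVVVVWZnd3ZUMyIiEUREVWZ3iHdlQzMzMjREVWd4iId2VENERDNEVneJmZh2ZURVVTRFZniaqqmHZlVmZkRVZ4mru7qYd2Z3iEVWeJq8zMupiHeImVZniavMzMu6mYiZqmZ4mavM3cy7qZmqq2d4mqu8zMzLuqqru3eImaq7vMzMu7u7u3iImZqqq7vMzMy7uoiIiImZmqu83dzLqoiIiIiIiZq83d3LqYiIh3d3eJq83u3LqYiId3d3eJq83u3LqYiIiHd3eJq97u7bqYiIiIiIiZrN7u7cuoiImZmZmavN7u7cu4iZmZqqqrzN7u7dzJmZqqqru8zd7u7u3Q=="/>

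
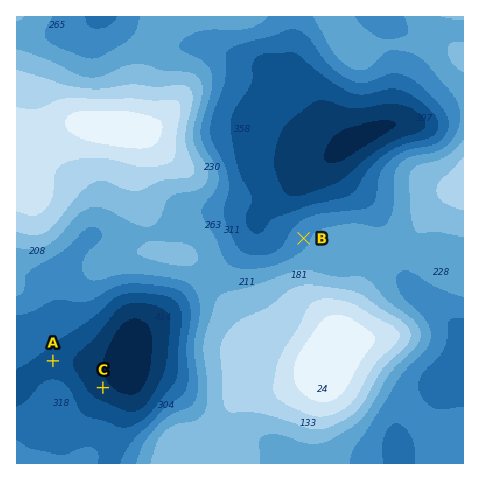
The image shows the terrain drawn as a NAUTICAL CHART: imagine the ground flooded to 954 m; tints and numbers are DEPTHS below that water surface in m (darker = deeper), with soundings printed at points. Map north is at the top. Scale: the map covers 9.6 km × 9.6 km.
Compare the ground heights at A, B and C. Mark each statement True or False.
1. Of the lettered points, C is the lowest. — True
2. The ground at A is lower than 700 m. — True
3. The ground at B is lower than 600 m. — False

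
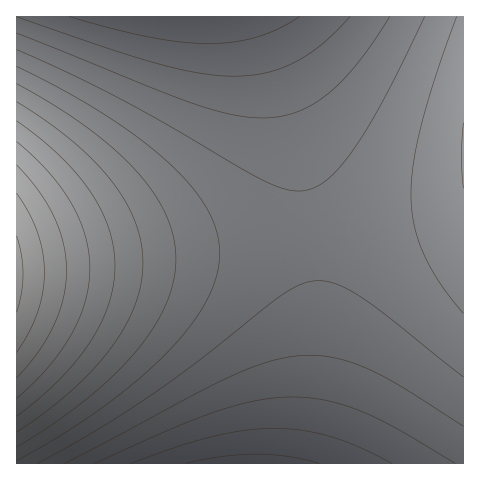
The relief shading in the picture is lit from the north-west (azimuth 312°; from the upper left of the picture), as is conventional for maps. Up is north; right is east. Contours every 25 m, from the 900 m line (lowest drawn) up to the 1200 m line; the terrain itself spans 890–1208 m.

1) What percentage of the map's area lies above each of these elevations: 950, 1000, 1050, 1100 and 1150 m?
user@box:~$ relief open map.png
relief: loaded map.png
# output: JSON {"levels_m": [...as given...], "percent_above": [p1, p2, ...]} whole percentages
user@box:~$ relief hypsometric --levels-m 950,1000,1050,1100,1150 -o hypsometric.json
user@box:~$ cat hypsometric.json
{"levels_m": [950, 1000, 1050, 1100, 1150], "percent_above": [86, 55, 19, 10, 4]}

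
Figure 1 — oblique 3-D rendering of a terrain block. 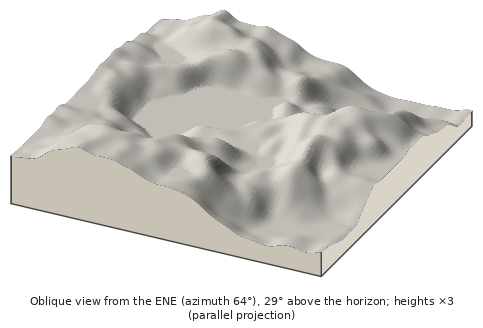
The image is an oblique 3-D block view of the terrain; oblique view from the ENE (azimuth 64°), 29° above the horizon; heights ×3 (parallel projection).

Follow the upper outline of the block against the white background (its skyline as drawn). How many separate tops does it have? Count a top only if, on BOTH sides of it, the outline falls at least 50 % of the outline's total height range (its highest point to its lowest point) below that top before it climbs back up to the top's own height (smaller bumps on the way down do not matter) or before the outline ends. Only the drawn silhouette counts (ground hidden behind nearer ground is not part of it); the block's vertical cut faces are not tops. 1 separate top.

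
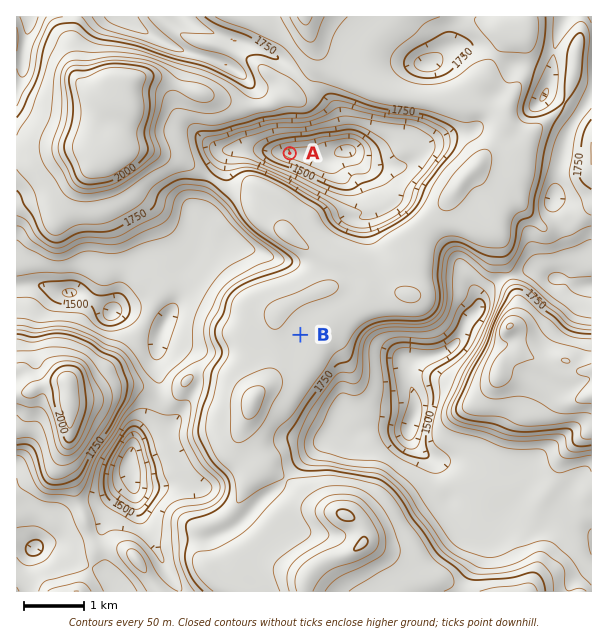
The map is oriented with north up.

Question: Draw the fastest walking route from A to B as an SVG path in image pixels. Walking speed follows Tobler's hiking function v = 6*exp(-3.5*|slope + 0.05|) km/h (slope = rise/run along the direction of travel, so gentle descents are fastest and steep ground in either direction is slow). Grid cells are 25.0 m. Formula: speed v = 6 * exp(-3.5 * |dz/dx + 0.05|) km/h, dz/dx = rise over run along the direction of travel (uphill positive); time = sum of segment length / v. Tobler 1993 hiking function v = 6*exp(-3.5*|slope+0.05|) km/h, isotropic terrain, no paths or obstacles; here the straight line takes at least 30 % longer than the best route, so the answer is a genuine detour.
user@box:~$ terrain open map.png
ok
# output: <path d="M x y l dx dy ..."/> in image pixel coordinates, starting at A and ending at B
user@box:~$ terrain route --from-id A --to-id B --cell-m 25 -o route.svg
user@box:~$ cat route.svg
<path d="M290 153l-2 3 2 3 37 38 5 9 0 16 7 15 0 6-39 78 0 14"/>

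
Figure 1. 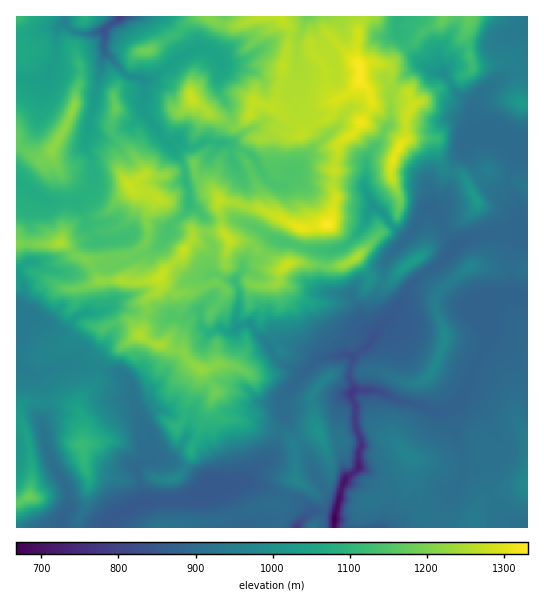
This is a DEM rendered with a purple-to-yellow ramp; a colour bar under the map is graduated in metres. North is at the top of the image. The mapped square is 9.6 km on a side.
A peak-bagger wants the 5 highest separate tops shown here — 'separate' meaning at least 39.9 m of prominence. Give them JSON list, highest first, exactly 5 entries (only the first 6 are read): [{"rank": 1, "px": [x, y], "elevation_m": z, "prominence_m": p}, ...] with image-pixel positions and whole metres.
[{"rank": 1, "px": [327, 225], "elevation_m": 1331, "prominence_m": 664}, {"rank": 2, "px": [361, 69], "elevation_m": 1330, "prominence_m": 76}, {"rank": 3, "px": [399, 147], "elevation_m": 1311, "prominence_m": 78}, {"rank": 4, "px": [287, 265], "elevation_m": 1279, "prominence_m": 84}, {"rank": 5, "px": [191, 97], "elevation_m": 1279, "prominence_m": 82}]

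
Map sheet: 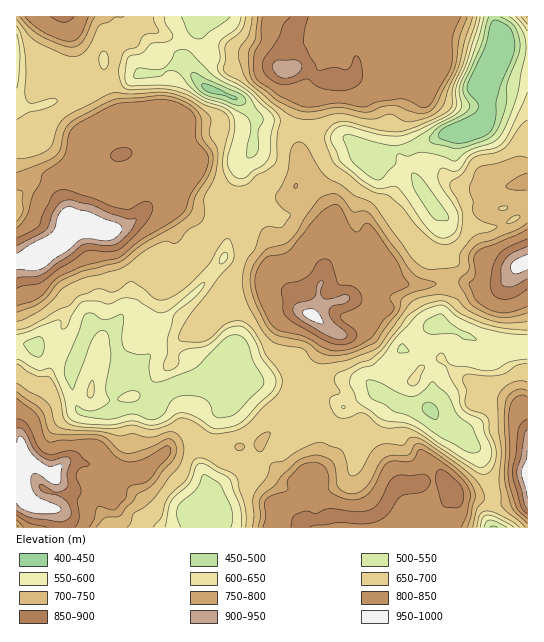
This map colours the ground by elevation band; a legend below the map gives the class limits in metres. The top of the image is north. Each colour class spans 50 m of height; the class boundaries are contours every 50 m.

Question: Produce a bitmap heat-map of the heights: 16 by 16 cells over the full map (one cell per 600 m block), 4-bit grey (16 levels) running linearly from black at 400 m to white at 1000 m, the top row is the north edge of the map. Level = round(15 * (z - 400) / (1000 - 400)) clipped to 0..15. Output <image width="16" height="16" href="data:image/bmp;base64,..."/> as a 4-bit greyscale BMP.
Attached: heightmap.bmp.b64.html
<image width="16" height="16" href="data:image/bmp;base64,Qk32AAAAAAAAAHYAAAAoAAAAEAAAABAAAAABAAQAAAAAAIAAAAATCwAAEwsAABAAAAAAAAAAAAAAABEREQAiIiIAMzMzAERERABVVVUAZmZmAHd3dwCIiIgAmZmZAKqqqgC7u7sAzMzMAN3d3QDu7u4A////AN2oY0i7u7t47bqFV6qKu3vbqZd3iHiWSqZVRUZ3ZUNqdURERHdURXhERFVFiZZERHVEV3i9ulR4uGZ2eby7mKztuXdoq7qHrL7sqHeKqGWIrLu6d4h2RYiKu7tld0REaHi7umR3VmIVZ4iGNqu6pxN3dURqy7u6IoqHVFm7u7pC"/>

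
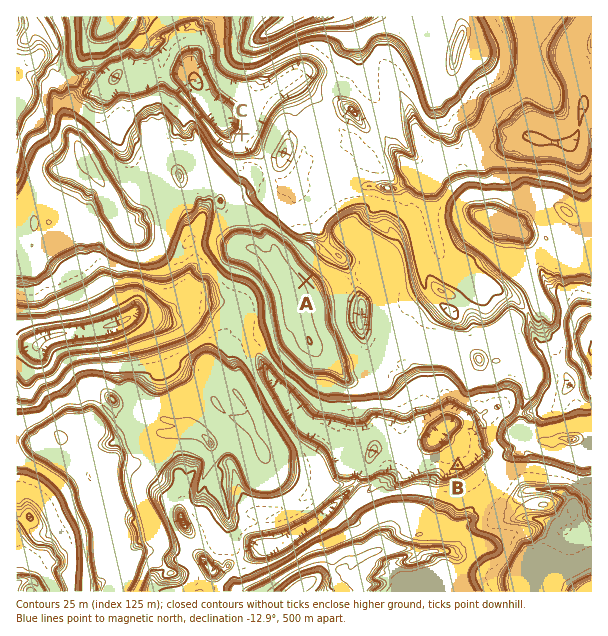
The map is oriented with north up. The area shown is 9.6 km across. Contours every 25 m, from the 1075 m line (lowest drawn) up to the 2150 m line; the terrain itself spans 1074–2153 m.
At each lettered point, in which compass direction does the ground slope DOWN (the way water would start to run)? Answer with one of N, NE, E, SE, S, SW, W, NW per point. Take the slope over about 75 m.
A NE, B NW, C NW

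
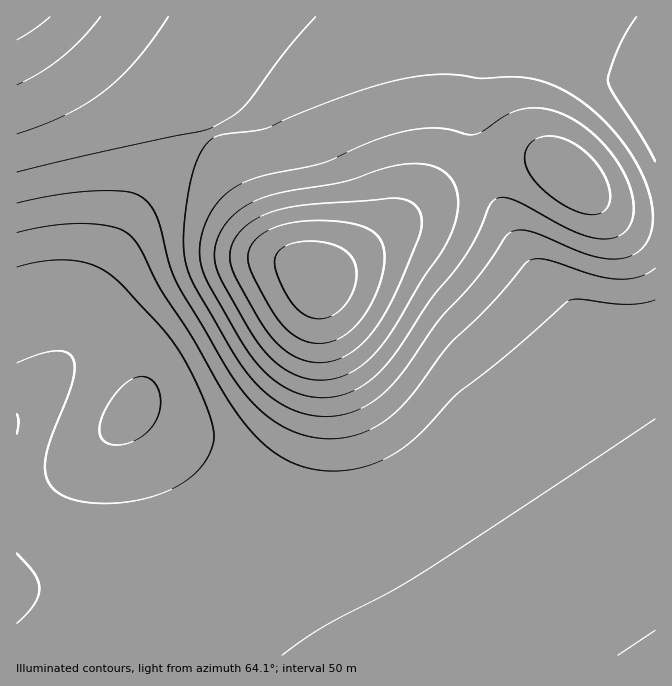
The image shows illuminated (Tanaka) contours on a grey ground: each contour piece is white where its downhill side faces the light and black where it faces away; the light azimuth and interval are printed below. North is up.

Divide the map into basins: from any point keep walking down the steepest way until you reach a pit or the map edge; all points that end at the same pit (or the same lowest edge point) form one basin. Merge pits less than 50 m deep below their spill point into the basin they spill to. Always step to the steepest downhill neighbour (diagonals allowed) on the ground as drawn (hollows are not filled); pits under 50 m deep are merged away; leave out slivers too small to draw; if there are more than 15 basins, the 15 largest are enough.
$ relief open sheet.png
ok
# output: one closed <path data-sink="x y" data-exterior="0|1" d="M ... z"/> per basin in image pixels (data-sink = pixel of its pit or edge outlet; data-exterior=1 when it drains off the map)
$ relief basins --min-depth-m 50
<path data-sink="655 655" data-exterior="1" d="M540 159l-32 2-33 10-18 8-23 15-82 64-34 20 1 5-1 79-9 66-11 40-10 22-14 18-17 18-25 18-28 15-52 19-42 8-32 3-61-1-1 67 639 1 1-438-26-2-21-8-19-14-26-25-12-6z"/><path data-sink="130 412" data-exterior="0" d="M95 16l-79 1 0 570 9 2 53 0 67-10 47-15 40-20 25-18 17-18 14-18 16-42 10-48 2-37 2-1 0-47 1-2-1-35-33-22-14-14-28-50-37-77-15-20-34-32z"/><path data-sink="655 122" data-exterior="1" d="M655 16l-559 1 61 46 34 32 15 20 37 77 28 50 21 19 22 15 6 2 44-29 84-65 27-13 42-12 23 0 12 4 12 6 26 25 19 14 21 8 25 2z"/>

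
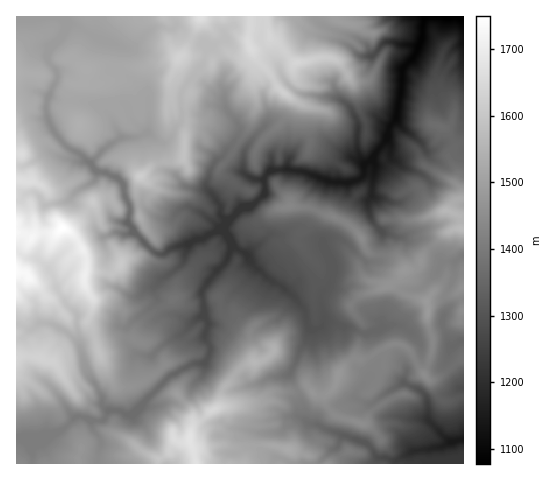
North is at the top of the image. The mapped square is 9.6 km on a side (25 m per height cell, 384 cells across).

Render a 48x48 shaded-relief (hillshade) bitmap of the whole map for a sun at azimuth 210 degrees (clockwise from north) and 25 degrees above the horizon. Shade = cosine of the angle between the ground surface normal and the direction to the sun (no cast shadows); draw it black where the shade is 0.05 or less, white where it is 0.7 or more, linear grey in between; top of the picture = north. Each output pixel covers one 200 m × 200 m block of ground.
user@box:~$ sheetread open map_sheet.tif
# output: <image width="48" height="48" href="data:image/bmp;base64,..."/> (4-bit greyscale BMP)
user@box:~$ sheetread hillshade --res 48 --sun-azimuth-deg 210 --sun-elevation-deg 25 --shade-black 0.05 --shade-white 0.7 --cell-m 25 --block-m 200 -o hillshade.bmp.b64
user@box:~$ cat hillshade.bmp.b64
<image width="48" height="48" href="data:image/bmp;base64,Qk32BAAAAAAAAHYAAAAoAAAAMAAAADAAAAABAAQAAAAAAIAEAAATCwAAEwsAABAAAAAAAAAAAAAAABEREQAiIiIAMzMzAERERABVVVUAZmZmAHd3dwCIiIgAmZmZAKqqqgC7u7sAzMzMAN3d3QDu7u4A////AHiIiIiJmsyHzchmd3eJu5d0SZecqGZVZ3iIiZiJq7hYzLdWd3eJmGVVZ1a8h4iHZomYiId6qVNquYVWd3dmVDRVZozYabqXiKqpqHZ4dBSadnZniId2ZEVovf6VeZh6y7uqqHiWU1eHRmaKqqmYdnit3KhmiIedu8u8qtyXeZiHVkWKqqmYiJvbl3Z5mqrNy8vLnvp6zLqJmDRGZnd4iKzKiIiZq6ncqau4z6d8yqqpl0NEZVVWV7uZmZmYl2vqiKmK+2SdqImZY1VWd3hlV6h4mZmZdq/ZiJiu11bch3iJhlVWaKuYiIZoiImJm9x3mprMllnaZndol2d4eKqrmGVnZ4mZmrd3momYdlvHVniHZneJh3eKdlVmVoeIm5eXiXd3ZXylRpmWVWZ6h2VmRGZ2ZmVniFiXiHd2VqyER4d2Z2aKiHZTNGd3d2dmZXuXmoh3i7t1aHZmeHaKmXZTNFeYmqmIeKyXvaqryqqGiYd3iIermHVURGmZvbiZmsyYrLq8qLuomGd4mpi7mGVFVHmazJmqrNyJqpq6etyGdWZ4mHaqh2ZmVpqaqZu83cl5qpuni8pEaIZ3d1eHd3ZmeamZmau8yph4mrpmq7hHu4eIdmeGd2Zou6mZmqmImph3iIVIqqdoqXiZhniYZ1abuqqZmqd3iYmIiFV7qqdGiHh2ZWiZd1nKqamJqomYh3iImImrqqYldDBIVVd4dqu6qqmJqauHZWeKqrq7u5IVMALbeJdlasyqmpiZq9lEVnec3ZiZqlFHIT/XmqqGjMuqqpmrzrMnmqq83XZnhCSYV99laKqYqpm8y6vN2jBczLzMu1VFICeWm9pneIeZqWe8zMzKYgGIh4m8qGVFIlmIlcqZqpqIupl4qpdSACRlZnd3doeZZ3ZWNOy7updazMpYhTEAEld6qZhlV5qnZ3U0Cf25h5idu4WLUQABNVaKiIZodohjVnUjX+uGe9mspjjGEAN6q3WHZme6dHU0VTJr76ZnrraZh76Vd77+2WaIZpunZoZFZUjcunZou2WJmsubzf7LhGqYi8loh1RXZ87Jh2d3iWWambmczcuYiKynrJaqiDNlXOupiId5qXiZqbmszcqaqquHqWvKmEVUramZmpmbuXiJmbubvMq8uJlohr7Kh1ZoypiImpqruXeIecyqvN3dlphoetyXd2d6uYd4mZmrqYd2fNy83+3INKmZi7lmd3h5mIiZmZmqmIh3rdy//6dBKtu3iqh4d4iJmZmZmZmqqYiJvNvP12d2v+uVaamIdomamZmZmZmrqYiavMvLaLqa76h0WaiIZJmImZmYiZqrqZmrzcu4jJmc+1VTSIeHZIh3qpiIiJmqqpmqzcuYupq9xRIkWXeHZHd4qYh4iImbqYiJu7qJqGeHQBVVaHiIVHiJiId4iJmql3iJmrmKhEQxAnqkV5iXVIiJiIiJmqmZd4qpmpiYZFVEabyXiYiWRIiIiImZqqmZiay5qpmGRGd4q7llVVh1NYiIiZmZqpqqms2pqamFRXeKuoUAIldVRQ=="/>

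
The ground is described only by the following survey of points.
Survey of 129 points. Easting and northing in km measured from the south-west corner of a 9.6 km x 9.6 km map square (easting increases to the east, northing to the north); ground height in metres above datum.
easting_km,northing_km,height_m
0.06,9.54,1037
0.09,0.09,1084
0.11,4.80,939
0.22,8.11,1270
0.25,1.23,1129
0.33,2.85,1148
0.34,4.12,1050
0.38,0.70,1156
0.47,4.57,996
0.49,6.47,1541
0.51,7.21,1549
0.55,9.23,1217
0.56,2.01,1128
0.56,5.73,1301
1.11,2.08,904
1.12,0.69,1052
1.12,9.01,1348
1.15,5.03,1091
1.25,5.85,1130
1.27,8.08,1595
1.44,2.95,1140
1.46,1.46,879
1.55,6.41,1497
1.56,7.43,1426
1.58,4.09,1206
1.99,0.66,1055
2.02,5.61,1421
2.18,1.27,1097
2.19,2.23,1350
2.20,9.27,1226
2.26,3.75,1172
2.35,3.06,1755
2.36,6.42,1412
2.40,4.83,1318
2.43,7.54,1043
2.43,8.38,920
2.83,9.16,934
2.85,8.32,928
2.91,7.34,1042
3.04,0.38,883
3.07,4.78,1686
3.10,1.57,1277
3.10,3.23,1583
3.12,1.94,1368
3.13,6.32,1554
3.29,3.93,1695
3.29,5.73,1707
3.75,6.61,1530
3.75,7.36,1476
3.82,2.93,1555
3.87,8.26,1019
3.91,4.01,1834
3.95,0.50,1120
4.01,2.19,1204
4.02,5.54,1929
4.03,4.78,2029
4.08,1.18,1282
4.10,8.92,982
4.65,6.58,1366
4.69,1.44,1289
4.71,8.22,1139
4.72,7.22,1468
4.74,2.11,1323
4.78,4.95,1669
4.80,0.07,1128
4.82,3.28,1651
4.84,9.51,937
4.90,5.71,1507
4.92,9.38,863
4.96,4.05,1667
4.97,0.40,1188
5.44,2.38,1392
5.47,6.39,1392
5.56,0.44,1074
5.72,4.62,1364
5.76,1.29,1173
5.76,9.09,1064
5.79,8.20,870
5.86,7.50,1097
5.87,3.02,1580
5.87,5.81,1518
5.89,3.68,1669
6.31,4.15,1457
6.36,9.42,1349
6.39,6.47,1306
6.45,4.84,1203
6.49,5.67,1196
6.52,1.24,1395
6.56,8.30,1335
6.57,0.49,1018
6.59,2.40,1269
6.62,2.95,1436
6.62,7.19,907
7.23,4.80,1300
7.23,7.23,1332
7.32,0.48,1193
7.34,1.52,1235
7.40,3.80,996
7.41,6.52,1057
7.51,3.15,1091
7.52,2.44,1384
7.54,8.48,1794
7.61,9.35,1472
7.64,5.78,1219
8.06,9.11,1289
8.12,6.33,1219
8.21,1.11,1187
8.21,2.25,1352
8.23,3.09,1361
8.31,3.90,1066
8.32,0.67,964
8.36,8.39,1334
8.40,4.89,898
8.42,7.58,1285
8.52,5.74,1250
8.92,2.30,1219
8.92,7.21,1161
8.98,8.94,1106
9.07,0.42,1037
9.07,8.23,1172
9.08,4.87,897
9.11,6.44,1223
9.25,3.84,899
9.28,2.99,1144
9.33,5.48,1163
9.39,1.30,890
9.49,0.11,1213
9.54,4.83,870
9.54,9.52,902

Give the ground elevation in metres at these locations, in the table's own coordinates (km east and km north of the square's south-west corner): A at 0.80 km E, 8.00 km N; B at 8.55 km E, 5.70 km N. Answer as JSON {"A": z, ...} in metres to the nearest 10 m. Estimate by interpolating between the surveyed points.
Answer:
{"A": 1400, "B": 1270}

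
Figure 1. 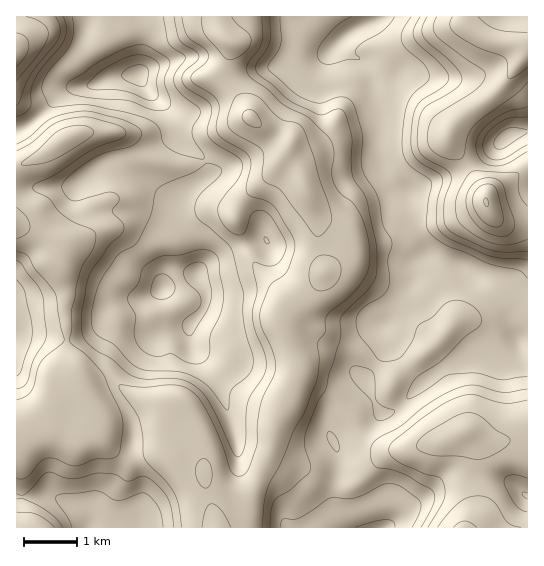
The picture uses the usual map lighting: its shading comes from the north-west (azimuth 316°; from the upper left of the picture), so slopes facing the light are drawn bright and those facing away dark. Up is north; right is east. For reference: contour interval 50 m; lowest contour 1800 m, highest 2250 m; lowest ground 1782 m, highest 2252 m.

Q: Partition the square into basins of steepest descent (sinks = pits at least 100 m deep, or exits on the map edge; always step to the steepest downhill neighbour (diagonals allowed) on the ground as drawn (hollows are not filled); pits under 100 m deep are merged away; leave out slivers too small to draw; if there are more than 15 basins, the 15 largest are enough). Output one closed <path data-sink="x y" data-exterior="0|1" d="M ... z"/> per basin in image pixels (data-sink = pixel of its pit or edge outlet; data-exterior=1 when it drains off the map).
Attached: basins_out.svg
<path data-sink="351 31" data-exterior="0" d="M462 16l-243 1 1 14 4 7 7 4 0 8-11 25 17 20 12 22 39 33-1 4 14 21 19 46 19 16 2 10-4 10-14 17-10 16-8 7-14 7-8 10 0 12 13 39 0 13-7 19-12 21-6 33-11 20-7 19-10 14-23 13-3 5 1 6 248 0 3-3 7-19 0-17-3-7 2-39-8-12 4 1 15 9 17 0 25-4 0-211-23-2-13-9-5-9-2-11-4-8-13-21-20-25 0-7 5-9 9-9 25-16 13-11 20-27 4-11-6-6-24-4-21-9-9-7z"/><path data-sink="198 274" data-exterior="0" d="M250 117l-16 10-11 10-14 22-16 6-22 0-25-6-10-8-10-15-16-4 5 5 4 12 0 12-6 12-2 24-2 3-17 10-11 25-22 14 0 10 8 32 0 72 12 32 2 2 4-1 22-12 7-1 28 16 31 10-5 13 1 13 9 20 4 4 16 5 6 6 3 23 10 31 6-11 20-9 10-14 7-19 11-20 6-33 12-21 8-24-16-54 7-14-9-15-24-25-10-18-10-28 2-12 6-8 26-22 19-27z"/><path data-sink="138 75" data-exterior="0" d="M218 16l-202 1 1 210 16 2 18 11 8 8 22-14 11-24 17-10 2-3 2-24 6-12 0-12-4-12-5-5 16 4 10 15 10 8 25 6 22 0 16-6 14-21 11-11 15-10-12-22-17-20 11-25 0-8-6-3-5-8z"/><path data-sink="87 527" data-exterior="1" d="M114 383l-33 14-4-4-15 4-6 10-4 15-5 6-31 9 0 90 201 1-1-9-9-26-3-23-6-6-16-5-4-4-9-20-1-13 5-12-31-11z"/><path data-sink="17 342" data-exterior="1" d="M19 227l-3 0 1 209 21-4 9-4 5-6 8-23 17-6-10-30 0-72-8-32 0-12-18-14z"/><path data-sink="507 137" data-exterior="0" d="M527 52l-3 1-4 9-20 27-13 11-25 16-9 9-5 9 1 9 19 23 18 33 9-11 33-21z"/>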